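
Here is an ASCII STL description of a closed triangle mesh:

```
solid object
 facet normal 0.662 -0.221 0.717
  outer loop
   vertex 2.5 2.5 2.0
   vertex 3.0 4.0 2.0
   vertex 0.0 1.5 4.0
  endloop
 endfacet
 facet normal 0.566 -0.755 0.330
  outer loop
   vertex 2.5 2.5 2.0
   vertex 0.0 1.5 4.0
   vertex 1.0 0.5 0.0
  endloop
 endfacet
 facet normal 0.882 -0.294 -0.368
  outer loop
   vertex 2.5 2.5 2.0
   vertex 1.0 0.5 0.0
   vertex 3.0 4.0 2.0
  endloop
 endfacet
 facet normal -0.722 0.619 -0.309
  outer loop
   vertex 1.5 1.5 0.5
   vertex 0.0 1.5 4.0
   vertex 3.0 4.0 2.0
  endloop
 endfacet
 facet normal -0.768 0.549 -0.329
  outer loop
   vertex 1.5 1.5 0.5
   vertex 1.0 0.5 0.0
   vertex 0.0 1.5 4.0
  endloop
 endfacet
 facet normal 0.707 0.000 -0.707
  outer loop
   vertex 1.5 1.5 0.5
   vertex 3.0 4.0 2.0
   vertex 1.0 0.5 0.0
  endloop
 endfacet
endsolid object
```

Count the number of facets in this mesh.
6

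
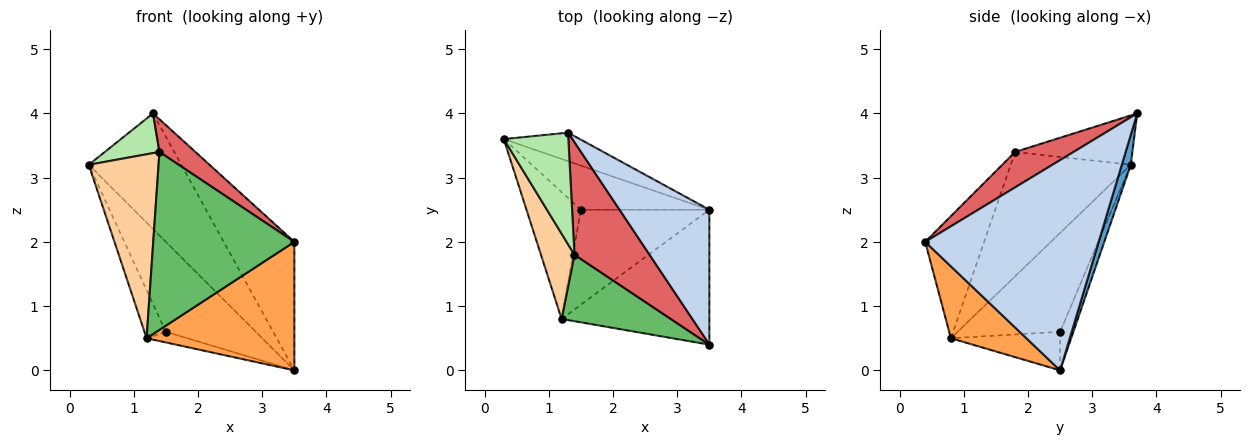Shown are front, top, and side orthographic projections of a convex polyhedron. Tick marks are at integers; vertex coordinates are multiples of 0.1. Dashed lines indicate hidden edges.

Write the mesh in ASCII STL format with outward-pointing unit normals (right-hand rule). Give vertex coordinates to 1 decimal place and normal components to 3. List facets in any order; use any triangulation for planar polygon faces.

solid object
 facet normal 0.094 0.967 -0.238
  outer loop
   vertex 1.3 3.7 4.0
   vertex 3.5 2.5 0.0
   vertex 0.3 3.6 3.2
  endloop
 endfacet
 facet normal 0.861 0.351 0.368
  outer loop
   vertex 1.3 3.7 4.0
   vertex 3.5 0.4 2.0
   vertex 3.5 2.5 0.0
  endloop
 endfacet
 facet normal 0.332 -0.650 -0.683
  outer loop
   vertex 1.2 0.8 0.5
   vertex 3.5 2.5 0.0
   vertex 3.5 0.4 2.0
  endloop
 endfacet
 facet normal -0.842 -0.489 0.227
  outer loop
   vertex 1.4 1.8 3.4
   vertex 0.3 3.6 3.2
   vertex 1.2 0.8 0.5
  endloop
 endfacet
 facet normal -0.364 -0.872 0.326
  outer loop
   vertex 1.4 1.8 3.4
   vertex 1.2 0.8 0.5
   vertex 3.5 0.4 2.0
  endloop
 endfacet
 facet normal -0.584 -0.272 0.764
  outer loop
   vertex 1.4 1.8 3.4
   vertex 1.3 3.7 4.0
   vertex 0.3 3.6 3.2
  endloop
 endfacet
 facet normal 0.413 -0.254 0.874
  outer loop
   vertex 1.4 1.8 3.4
   vertex 3.5 0.4 2.0
   vertex 1.3 3.7 4.0
  endloop
 endfacet
 facet normal -0.131 0.890 -0.437
  outer loop
   vertex 1.5 2.5 0.6
   vertex 0.3 3.6 3.2
   vertex 3.5 2.5 0.0
  endloop
 endfacet
 facet normal -0.862 0.180 -0.474
  outer loop
   vertex 1.5 2.5 0.6
   vertex 1.2 0.8 0.5
   vertex 0.3 3.6 3.2
  endloop
 endfacet
 facet normal -0.286 0.106 -0.952
  outer loop
   vertex 1.5 2.5 0.6
   vertex 3.5 2.5 0.0
   vertex 1.2 0.8 0.5
  endloop
 endfacet
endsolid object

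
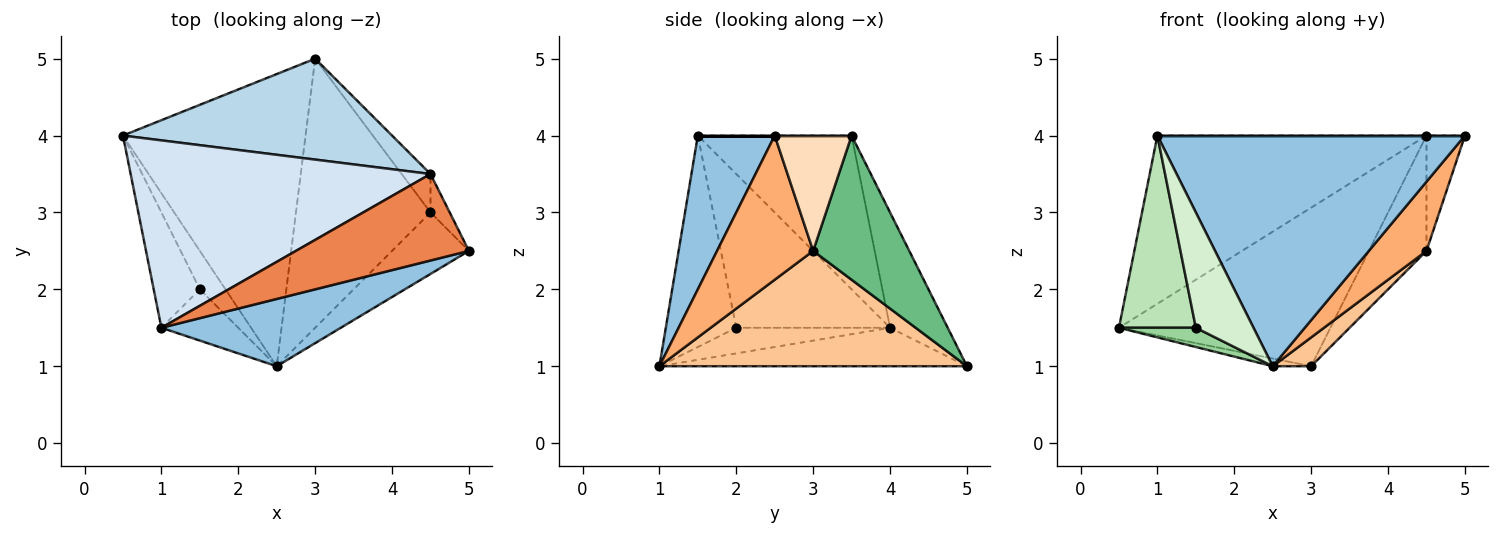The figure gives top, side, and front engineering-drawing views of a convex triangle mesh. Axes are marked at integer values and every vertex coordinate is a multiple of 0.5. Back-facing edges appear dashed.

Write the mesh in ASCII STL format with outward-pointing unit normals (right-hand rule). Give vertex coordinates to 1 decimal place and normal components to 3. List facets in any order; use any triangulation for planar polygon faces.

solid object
 facet normal -0.206 0.026 -0.978
  outer loop
   vertex 3.0 5.0 1.0
   vertex 2.5 1.0 1.0
   vertex 0.5 4.0 1.5
  endloop
 endfacet
 facet normal 0.233 -0.933 0.272
  outer loop
   vertex 1.0 1.5 4.0
   vertex 2.5 1.0 1.0
   vertex 5.0 2.5 4.0
  endloop
 endfacet
 facet normal -0.224 0.822 0.523
  outer loop
   vertex 4.5 3.5 4.0
   vertex 3.0 5.0 1.0
   vertex 0.5 4.0 1.5
  endloop
 endfacet
 facet normal -0.357 0.624 0.695
  outer loop
   vertex 4.5 3.5 4.0
   vertex 0.5 4.0 1.5
   vertex 1.0 1.5 4.0
  endloop
 endfacet
 facet normal 0.000 0.000 1.000
  outer loop
   vertex 4.5 3.5 4.0
   vertex 1.0 1.5 4.0
   vertex 5.0 2.5 4.0
  endloop
 endfacet
 facet normal 0.780 -0.468 -0.416
  outer loop
   vertex 4.5 3.0 2.5
   vertex 5.0 2.5 4.0
   vertex 2.5 1.0 1.0
  endloop
 endfacet
 facet normal 0.649 -0.081 -0.757
  outer loop
   vertex 4.5 3.0 2.5
   vertex 2.5 1.0 1.0
   vertex 3.0 5.0 1.0
  endloop
 endfacet
 facet normal 0.885 0.442 -0.147
  outer loop
   vertex 4.5 3.0 2.5
   vertex 4.5 3.5 4.0
   vertex 5.0 2.5 4.0
  endloop
 endfacet
 facet normal 0.845 0.507 -0.169
  outer loop
   vertex 4.5 3.0 2.5
   vertex 3.0 5.0 1.0
   vertex 4.5 3.5 4.0
  endloop
 endfacet
 facet normal -0.667 -0.333 -0.667
  outer loop
   vertex 1.5 2.0 1.5
   vertex 0.5 4.0 1.5
   vertex 2.5 1.0 1.0
  endloop
 endfacet
 facet normal -0.864 -0.432 -0.259
  outer loop
   vertex 1.5 2.0 1.5
   vertex 1.0 1.5 4.0
   vertex 0.5 4.0 1.5
  endloop
 endfacet
 facet normal -0.745 -0.610 -0.271
  outer loop
   vertex 1.5 2.0 1.5
   vertex 2.5 1.0 1.0
   vertex 1.0 1.5 4.0
  endloop
 endfacet
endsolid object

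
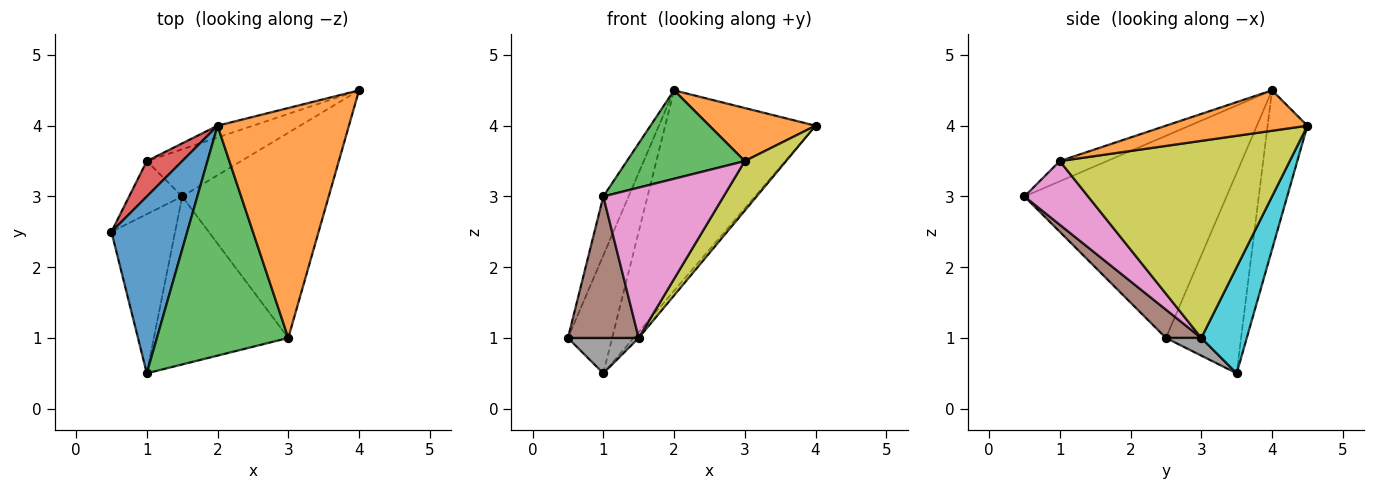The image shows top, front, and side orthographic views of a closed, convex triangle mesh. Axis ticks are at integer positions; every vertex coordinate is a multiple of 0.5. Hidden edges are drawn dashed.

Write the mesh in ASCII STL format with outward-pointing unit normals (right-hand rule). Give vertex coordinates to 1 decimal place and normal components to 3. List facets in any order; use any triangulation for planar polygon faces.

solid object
 facet normal -0.930 0.116 0.349
  outer loop
   vertex 2.0 4.0 4.5
   vertex 0.5 2.5 1.0
   vertex 1.0 0.5 3.0
  endloop
 endfacet
 facet normal 0.287 -0.215 0.933
  outer loop
   vertex 3.0 1.0 3.5
   vertex 4.0 4.5 4.0
   vertex 2.0 4.0 4.5
  endloop
 endfacet
 facet normal -0.142 -0.355 0.924
  outer loop
   vertex 3.0 1.0 3.5
   vertex 2.0 4.0 4.5
   vertex 1.0 0.5 3.0
  endloop
 endfacet
 facet normal -0.852 0.501 0.150
  outer loop
   vertex 1.0 3.5 0.5
   vertex 0.5 2.5 1.0
   vertex 2.0 4.0 4.5
  endloop
 endfacet
 facet normal -0.255 0.965 -0.057
  outer loop
   vertex 1.0 3.5 0.5
   vertex 2.0 4.0 4.5
   vertex 4.0 4.5 4.0
  endloop
 endfacet
 facet normal 0.315 -0.630 -0.709
  outer loop
   vertex 1.5 3.0 1.0
   vertex 1.0 0.5 3.0
   vertex 0.5 2.5 1.0
  endloop
 endfacet
 facet normal 0.333 -0.629 -0.703
  outer loop
   vertex 1.5 3.0 1.0
   vertex 3.0 1.0 3.5
   vertex 1.0 0.5 3.0
  endloop
 endfacet
 facet normal 0.267 -0.535 -0.802
  outer loop
   vertex 1.5 3.0 1.0
   vertex 0.5 2.5 1.0
   vertex 1.0 3.5 0.5
  endloop
 endfacet
 facet normal 0.794 -0.143 -0.591
  outer loop
   vertex 1.5 3.0 1.0
   vertex 4.0 4.5 4.0
   vertex 3.0 1.0 3.5
  endloop
 endfacet
 facet normal 0.745 0.083 -0.662
  outer loop
   vertex 1.5 3.0 1.0
   vertex 1.0 3.5 0.5
   vertex 4.0 4.5 4.0
  endloop
 endfacet
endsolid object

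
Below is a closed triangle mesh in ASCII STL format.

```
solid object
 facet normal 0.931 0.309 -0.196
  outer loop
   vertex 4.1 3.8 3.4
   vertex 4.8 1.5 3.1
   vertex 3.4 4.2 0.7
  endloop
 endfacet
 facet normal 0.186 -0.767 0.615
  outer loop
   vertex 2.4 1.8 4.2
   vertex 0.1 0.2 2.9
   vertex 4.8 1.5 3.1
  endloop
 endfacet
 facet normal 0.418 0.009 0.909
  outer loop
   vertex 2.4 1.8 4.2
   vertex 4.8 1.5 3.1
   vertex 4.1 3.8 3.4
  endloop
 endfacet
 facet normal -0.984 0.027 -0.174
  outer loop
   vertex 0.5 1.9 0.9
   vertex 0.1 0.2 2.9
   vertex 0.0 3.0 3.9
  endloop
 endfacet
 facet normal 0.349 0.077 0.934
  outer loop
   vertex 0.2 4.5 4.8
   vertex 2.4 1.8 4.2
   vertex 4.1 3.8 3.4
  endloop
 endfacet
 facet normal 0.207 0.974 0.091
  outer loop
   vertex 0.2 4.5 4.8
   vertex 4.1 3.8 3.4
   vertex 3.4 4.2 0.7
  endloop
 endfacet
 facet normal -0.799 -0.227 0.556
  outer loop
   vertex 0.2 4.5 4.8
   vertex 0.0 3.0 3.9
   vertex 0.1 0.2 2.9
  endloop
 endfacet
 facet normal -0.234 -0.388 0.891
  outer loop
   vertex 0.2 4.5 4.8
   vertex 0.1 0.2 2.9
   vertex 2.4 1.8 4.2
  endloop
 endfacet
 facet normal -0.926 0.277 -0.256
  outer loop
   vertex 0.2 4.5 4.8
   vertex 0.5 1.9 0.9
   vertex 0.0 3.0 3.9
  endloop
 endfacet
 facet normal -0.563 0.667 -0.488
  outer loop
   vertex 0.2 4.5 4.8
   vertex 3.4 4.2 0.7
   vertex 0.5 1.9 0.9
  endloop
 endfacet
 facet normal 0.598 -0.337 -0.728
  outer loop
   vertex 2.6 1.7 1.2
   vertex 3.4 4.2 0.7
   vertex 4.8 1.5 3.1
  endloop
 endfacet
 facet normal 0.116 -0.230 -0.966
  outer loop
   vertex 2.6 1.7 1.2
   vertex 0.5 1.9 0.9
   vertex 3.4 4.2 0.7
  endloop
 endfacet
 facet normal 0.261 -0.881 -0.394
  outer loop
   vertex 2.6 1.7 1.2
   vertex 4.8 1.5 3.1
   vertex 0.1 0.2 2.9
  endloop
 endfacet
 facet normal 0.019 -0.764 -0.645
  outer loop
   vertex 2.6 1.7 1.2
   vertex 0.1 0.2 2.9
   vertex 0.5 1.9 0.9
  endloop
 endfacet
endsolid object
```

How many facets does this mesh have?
14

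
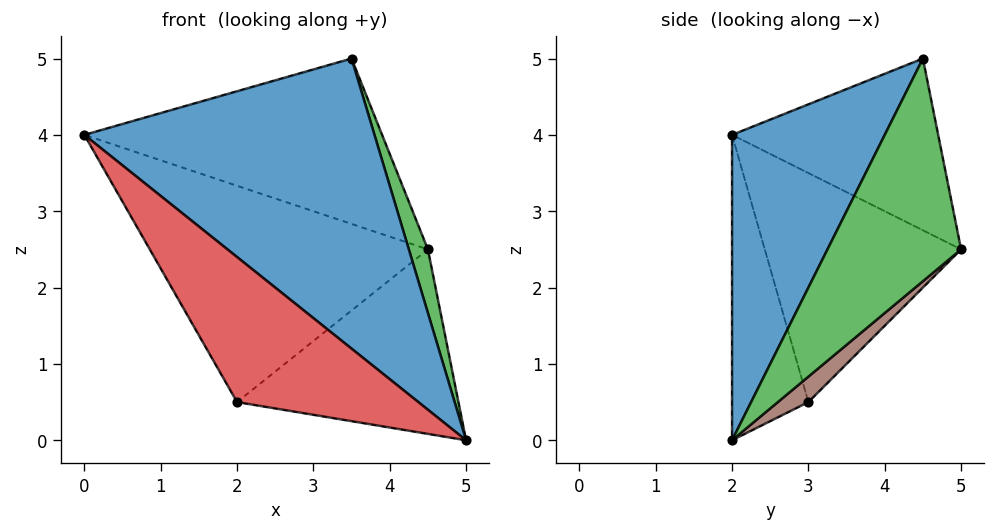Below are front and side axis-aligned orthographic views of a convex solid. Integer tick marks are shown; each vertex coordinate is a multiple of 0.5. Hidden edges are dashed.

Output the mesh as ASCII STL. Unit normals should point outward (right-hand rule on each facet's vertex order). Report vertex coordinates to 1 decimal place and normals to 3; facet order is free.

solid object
 facet normal 0.403 -0.765 0.503
  outer loop
   vertex 3.5 4.5 5.0
   vertex 0.0 2.0 4.0
   vertex 5.0 2.0 0.0
  endloop
 endfacet
 facet normal -0.568 0.821 -0.063
  outer loop
   vertex 3.5 4.5 5.0
   vertex 4.5 5.0 2.5
   vertex 0.0 2.0 4.0
  endloop
 endfacet
 facet normal 0.929 -0.133 0.345
  outer loop
   vertex 3.5 4.5 5.0
   vertex 5.0 2.0 0.0
   vertex 4.5 5.0 2.5
  endloop
 endfacet
 facet normal -0.349 -0.829 -0.436
  outer loop
   vertex 2.0 3.0 0.5
   vertex 5.0 2.0 0.0
   vertex 0.0 2.0 4.0
  endloop
 endfacet
 facet normal -0.574 0.813 -0.096
  outer loop
   vertex 2.0 3.0 0.5
   vertex 0.0 2.0 4.0
   vertex 4.5 5.0 2.5
  endloop
 endfacet
 facet normal 0.089 0.646 -0.758
  outer loop
   vertex 2.0 3.0 0.5
   vertex 4.5 5.0 2.5
   vertex 5.0 2.0 0.0
  endloop
 endfacet
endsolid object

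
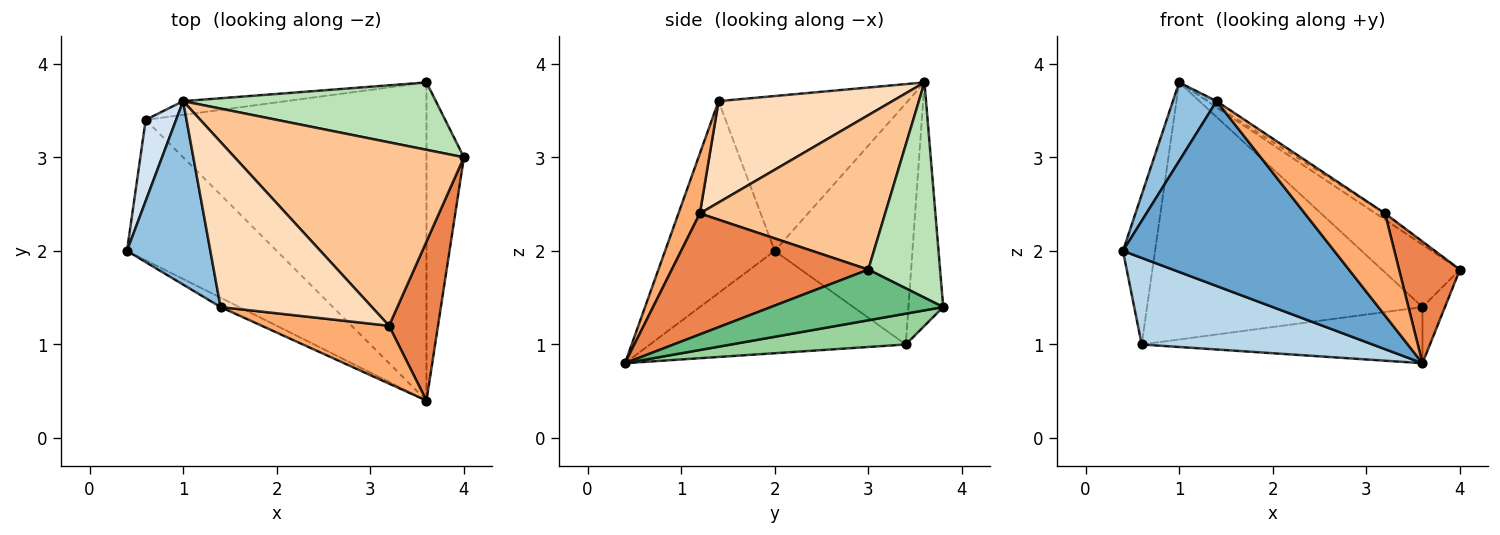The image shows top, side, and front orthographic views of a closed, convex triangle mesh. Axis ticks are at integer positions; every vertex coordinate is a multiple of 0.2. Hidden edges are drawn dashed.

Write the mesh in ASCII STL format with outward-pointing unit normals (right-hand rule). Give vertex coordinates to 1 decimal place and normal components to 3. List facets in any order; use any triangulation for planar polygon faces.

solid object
 facet normal -0.460 -0.887 -0.045
  outer loop
   vertex 1.4 1.4 3.6
   vertex 0.4 2.0 2.0
   vertex 3.6 0.4 0.8
  endloop
 endfacet
 facet normal -0.863 -0.199 0.465
  outer loop
   vertex 1.4 1.4 3.6
   vertex 1.0 3.6 3.8
   vertex 0.4 2.0 2.0
  endloop
 endfacet
 facet normal -0.503 -0.454 -0.736
  outer loop
   vertex 0.6 3.4 1.0
   vertex 3.6 0.4 0.8
   vertex 0.4 2.0 2.0
  endloop
 endfacet
 facet normal -0.967 0.225 0.122
  outer loop
   vertex 0.6 3.4 1.0
   vertex 0.4 2.0 2.0
   vertex 1.0 3.6 3.8
  endloop
 endfacet
 facet normal 0.891 -0.276 0.361
  outer loop
   vertex 3.2 1.2 2.4
   vertex 3.6 0.4 0.8
   vertex 4.0 3.0 1.8
  endloop
 endfacet
 facet normal 0.226 -0.848 0.480
  outer loop
   vertex 3.2 1.2 2.4
   vertex 1.4 1.4 3.6
   vertex 3.6 0.4 0.8
  endloop
 endfacet
 facet normal 0.558 0.028 0.829
  outer loop
   vertex 3.2 1.2 2.4
   vertex 4.0 3.0 1.8
   vertex 1.0 3.6 3.8
  endloop
 endfacet
 facet normal 0.556 0.026 0.830
  outer loop
   vertex 3.2 1.2 2.4
   vertex 1.0 3.6 3.8
   vertex 1.4 1.4 3.6
  endloop
 endfacet
 facet normal 0.800 0.104 -0.591
  outer loop
   vertex 3.6 3.8 1.4
   vertex 4.0 3.0 1.8
   vertex 3.6 0.4 0.8
  endloop
 endfacet
 facet normal 0.108 0.173 -0.979
  outer loop
   vertex 3.6 3.8 1.4
   vertex 3.6 0.4 0.8
   vertex 0.6 3.4 1.0
  endloop
 endfacet
 facet normal 0.530 0.576 0.622
  outer loop
   vertex 3.6 3.8 1.4
   vertex 1.0 3.6 3.8
   vertex 4.0 3.0 1.8
  endloop
 endfacet
 facet normal -0.125 0.991 -0.053
  outer loop
   vertex 3.6 3.8 1.4
   vertex 0.6 3.4 1.0
   vertex 1.0 3.6 3.8
  endloop
 endfacet
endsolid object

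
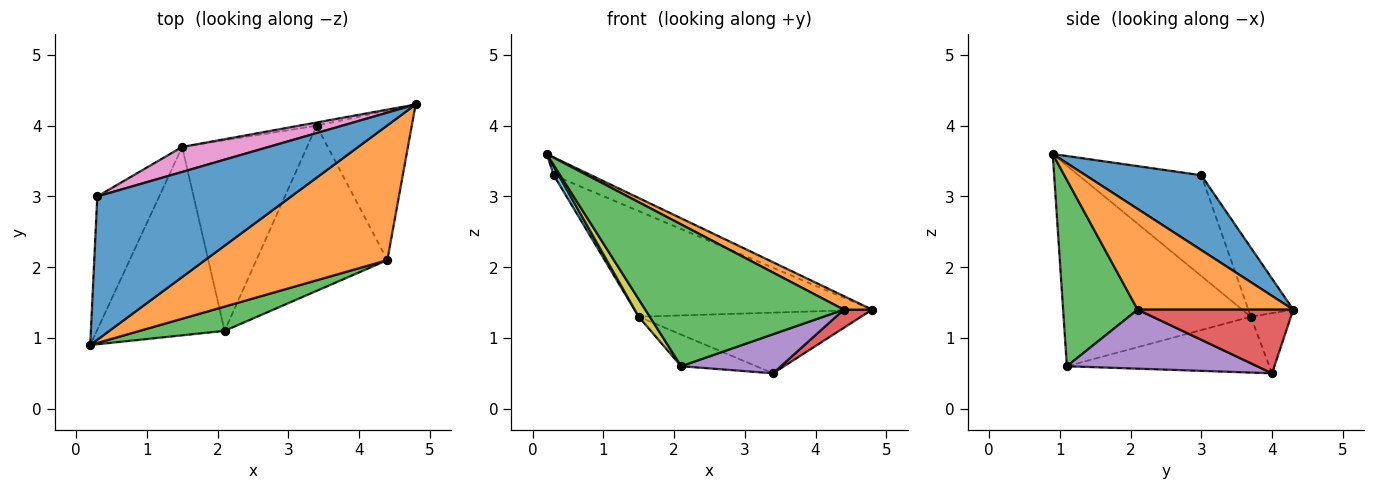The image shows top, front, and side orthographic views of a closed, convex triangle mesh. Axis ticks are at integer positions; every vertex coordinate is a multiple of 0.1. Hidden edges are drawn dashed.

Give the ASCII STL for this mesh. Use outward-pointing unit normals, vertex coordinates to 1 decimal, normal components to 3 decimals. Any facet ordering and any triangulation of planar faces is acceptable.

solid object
 facet normal 0.358 0.115 0.927
  outer loop
   vertex 0.3 3.0 3.3
   vertex 0.2 0.9 3.6
   vertex 4.8 4.3 1.4
  endloop
 endfacet
 facet normal 0.482 -0.088 0.872
  outer loop
   vertex 4.4 2.1 1.4
   vertex 4.8 4.3 1.4
   vertex 0.2 0.9 3.6
  endloop
 endfacet
 facet normal 0.347 -0.924 0.158
  outer loop
   vertex 4.4 2.1 1.4
   vertex 0.2 0.9 3.6
   vertex 2.1 1.1 0.6
  endloop
 endfacet
 facet normal 0.553 -0.101 -0.827
  outer loop
   vertex 4.4 2.1 1.4
   vertex 3.4 4.0 0.5
   vertex 4.8 4.3 1.4
  endloop
 endfacet
 facet normal 0.402 -0.211 -0.891
  outer loop
   vertex 4.4 2.1 1.4
   vertex 2.1 1.1 0.6
   vertex 3.4 4.0 0.5
  endloop
 endfacet
 facet normal -0.177 0.983 -0.052
  outer loop
   vertex 1.5 3.7 1.3
   vertex 4.8 4.3 1.4
   vertex 3.4 4.0 0.5
  endloop
 endfacet
 facet normal -0.181 0.957 0.226
  outer loop
   vertex 1.5 3.7 1.3
   vertex 0.3 3.0 3.3
   vertex 4.8 4.3 1.4
  endloop
 endfacet
 facet normal -0.404 0.150 -0.903
  outer loop
   vertex 1.5 3.7 1.3
   vertex 3.4 4.0 0.5
   vertex 2.1 1.1 0.6
  endloop
 endfacet
 facet normal -0.842 -0.050 -0.537
  outer loop
   vertex 1.5 3.7 1.3
   vertex 2.1 1.1 0.6
   vertex 0.2 0.9 3.6
  endloop
 endfacet
 facet normal -0.852 -0.034 -0.523
  outer loop
   vertex 1.5 3.7 1.3
   vertex 0.2 0.9 3.6
   vertex 0.3 3.0 3.3
  endloop
 endfacet
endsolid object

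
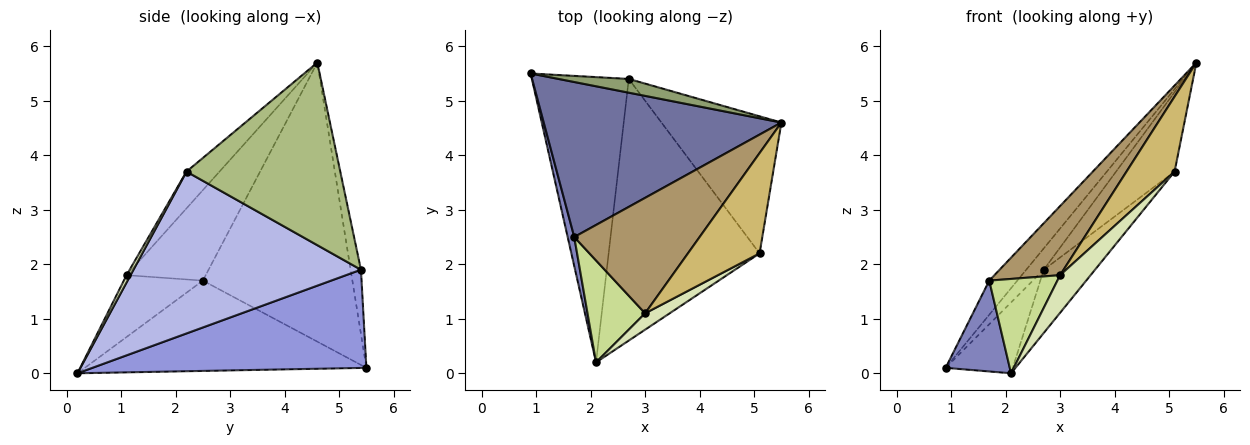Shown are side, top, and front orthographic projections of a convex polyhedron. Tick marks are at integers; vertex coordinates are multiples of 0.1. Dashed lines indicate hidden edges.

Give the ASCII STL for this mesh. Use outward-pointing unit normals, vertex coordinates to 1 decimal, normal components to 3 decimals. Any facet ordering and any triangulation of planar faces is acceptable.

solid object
 facet normal -0.754 0.141 0.642
  outer loop
   vertex 1.7 2.5 1.7
   vertex 5.5 4.6 5.7
   vertex 0.9 5.5 0.1
  endloop
 endfacet
 facet normal -0.973 -0.222 0.071
  outer loop
   vertex 1.7 2.5 1.7
   vertex 0.9 5.5 0.1
   vertex 2.1 0.2 0.0
  endloop
 endfacet
 facet normal 0.701 0.172 -0.692
  outer loop
   vertex 2.7 5.4 1.9
   vertex 2.1 0.2 0.0
   vertex 0.9 5.5 0.1
  endloop
 endfacet
 facet normal 0.722 0.163 -0.673
  outer loop
   vertex 2.7 5.4 1.9
   vertex 5.1 2.2 3.7
   vertex 2.1 0.2 0.0
  endloop
 endfacet
 facet normal -0.444 0.753 0.485
  outer loop
   vertex 2.7 5.4 1.9
   vertex 0.9 5.5 0.1
   vertex 5.5 4.6 5.7
  endloop
 endfacet
 facet normal 0.797 0.303 -0.523
  outer loop
   vertex 2.7 5.4 1.9
   vertex 5.5 4.6 5.7
   vertex 5.1 2.2 3.7
  endloop
 endfacet
 facet normal -0.619 -0.534 0.576
  outer loop
   vertex 3.0 1.1 1.8
   vertex 1.7 2.5 1.7
   vertex 2.1 0.2 0.0
  endloop
 endfacet
 facet normal 0.119 -0.911 0.396
  outer loop
   vertex 3.0 1.1 1.8
   vertex 2.1 0.2 0.0
   vertex 5.1 2.2 3.7
  endloop
 endfacet
 facet normal -0.526 -0.437 0.729
  outer loop
   vertex 3.0 1.1 1.8
   vertex 5.5 4.6 5.7
   vertex 1.7 2.5 1.7
  endloop
 endfacet
 facet normal -0.380 -0.554 0.741
  outer loop
   vertex 3.0 1.1 1.8
   vertex 5.1 2.2 3.7
   vertex 5.5 4.6 5.7
  endloop
 endfacet
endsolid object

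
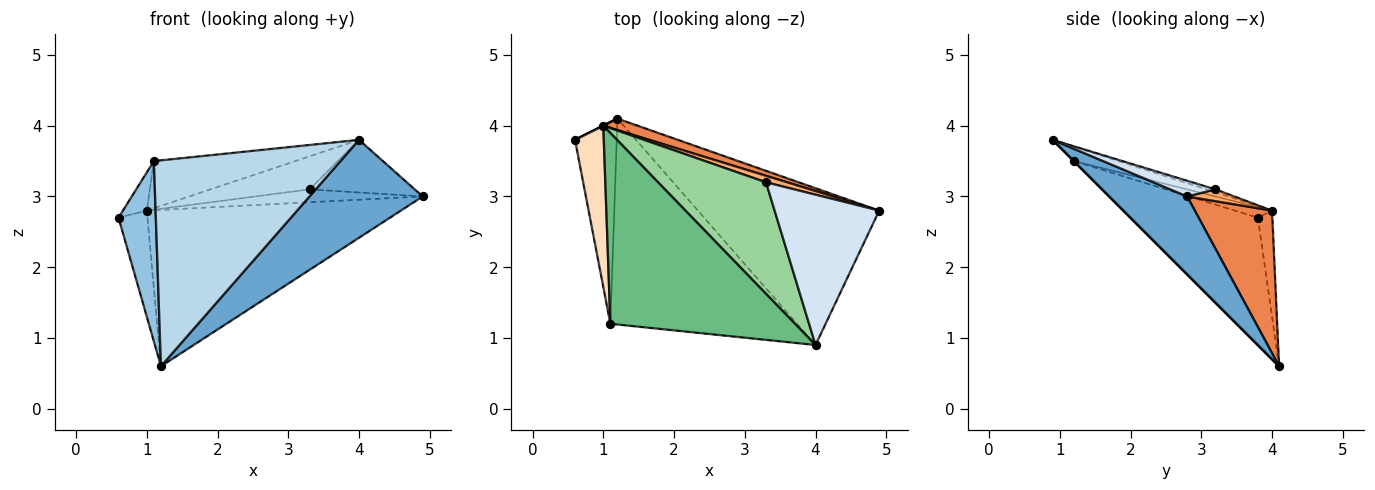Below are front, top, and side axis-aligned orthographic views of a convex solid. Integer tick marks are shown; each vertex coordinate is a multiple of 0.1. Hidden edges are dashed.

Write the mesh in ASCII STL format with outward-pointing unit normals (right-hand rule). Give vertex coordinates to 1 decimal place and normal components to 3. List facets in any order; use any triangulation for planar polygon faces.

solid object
 facet normal 0.342 -0.498 -0.797
  outer loop
   vertex 1.2 4.1 0.6
   vertex 4.9 2.8 3.0
   vertex 4.0 0.9 3.8
  endloop
 endfacet
 facet normal -0.915 -0.268 -0.300
  outer loop
   vertex 1.1 1.2 3.5
   vertex 0.6 3.8 2.7
   vertex 1.2 4.1 0.6
  endloop
 endfacet
 facet normal 0.000 -0.707 -0.707
  outer loop
   vertex 1.1 1.2 3.5
   vertex 1.2 4.1 0.6
   vertex 4.0 0.9 3.8
  endloop
 endfacet
 facet normal 0.140 0.327 0.935
  outer loop
   vertex 3.3 3.2 3.1
   vertex 4.0 0.9 3.8
   vertex 4.9 2.8 3.0
  endloop
 endfacet
 facet normal 0.290 0.954 0.070
  outer loop
   vertex 1.0 4.0 2.8
   vertex 4.9 2.8 3.0
   vertex 1.2 4.1 0.6
  endloop
 endfacet
 facet normal 0.244 0.865 0.439
  outer loop
   vertex 1.0 4.0 2.8
   vertex 3.3 3.2 3.1
   vertex 4.9 2.8 3.0
  endloop
 endfacet
 facet normal -0.447 0.894 0.000
  outer loop
   vertex 1.0 4.0 2.8
   vertex 1.2 4.1 0.6
   vertex 0.6 3.8 2.7
  endloop
 endfacet
 facet normal -0.337 0.217 0.916
  outer loop
   vertex 1.0 4.0 2.8
   vertex 0.6 3.8 2.7
   vertex 1.1 1.2 3.5
  endloop
 endfacet
 facet normal -0.075 0.239 0.968
  outer loop
   vertex 1.0 4.0 2.8
   vertex 1.1 1.2 3.5
   vertex 4.0 0.9 3.8
  endloop
 endfacet
 facet normal -0.026 0.284 0.959
  outer loop
   vertex 1.0 4.0 2.8
   vertex 4.0 0.9 3.8
   vertex 3.3 3.2 3.1
  endloop
 endfacet
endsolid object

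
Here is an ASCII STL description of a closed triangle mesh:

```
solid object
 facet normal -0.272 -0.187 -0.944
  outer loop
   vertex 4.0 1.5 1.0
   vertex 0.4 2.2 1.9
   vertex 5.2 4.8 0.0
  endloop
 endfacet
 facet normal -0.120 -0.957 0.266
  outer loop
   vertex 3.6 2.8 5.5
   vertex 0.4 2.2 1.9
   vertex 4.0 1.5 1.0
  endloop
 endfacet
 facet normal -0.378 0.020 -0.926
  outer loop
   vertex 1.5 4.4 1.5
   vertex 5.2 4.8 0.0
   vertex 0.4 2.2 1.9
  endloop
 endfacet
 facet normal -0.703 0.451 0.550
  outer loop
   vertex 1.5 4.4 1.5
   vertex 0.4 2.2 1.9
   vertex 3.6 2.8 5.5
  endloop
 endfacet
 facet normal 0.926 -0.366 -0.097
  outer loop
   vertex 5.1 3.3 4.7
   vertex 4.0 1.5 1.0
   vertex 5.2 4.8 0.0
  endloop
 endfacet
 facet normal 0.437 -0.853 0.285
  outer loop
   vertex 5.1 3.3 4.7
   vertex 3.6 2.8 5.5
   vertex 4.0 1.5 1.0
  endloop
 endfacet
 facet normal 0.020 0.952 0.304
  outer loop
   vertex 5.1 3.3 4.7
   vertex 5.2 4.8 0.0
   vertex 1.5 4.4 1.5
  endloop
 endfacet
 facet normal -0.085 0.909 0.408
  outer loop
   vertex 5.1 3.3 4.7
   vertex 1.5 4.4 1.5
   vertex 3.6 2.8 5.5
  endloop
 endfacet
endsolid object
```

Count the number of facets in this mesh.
8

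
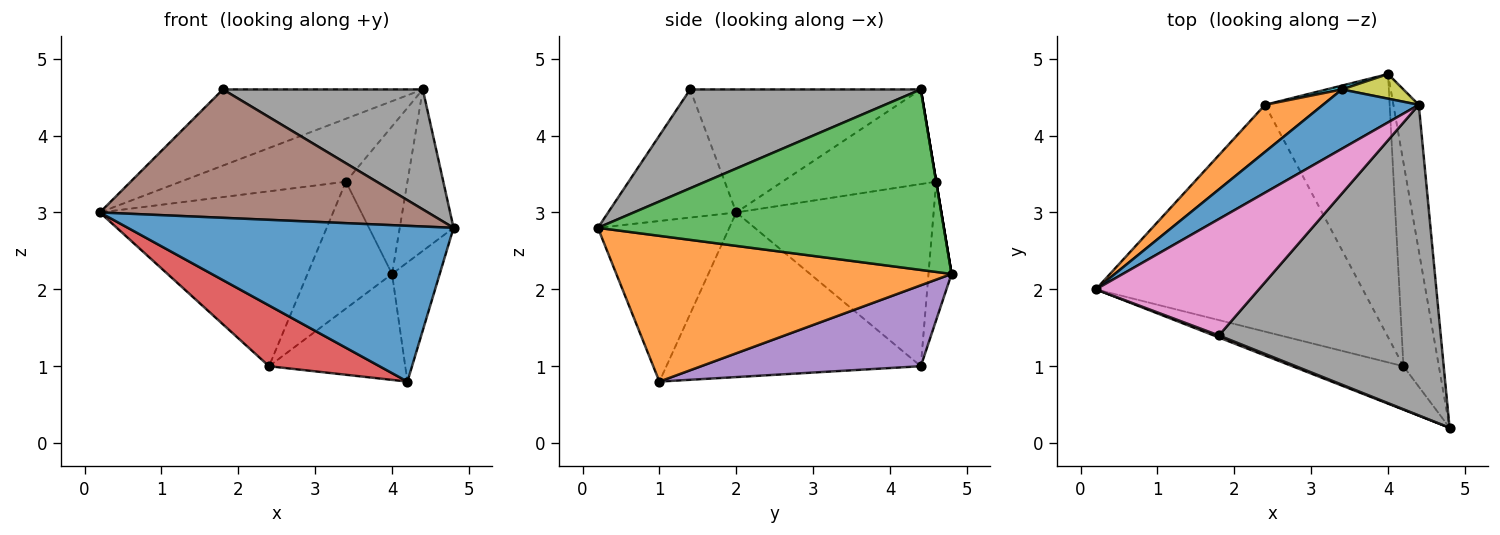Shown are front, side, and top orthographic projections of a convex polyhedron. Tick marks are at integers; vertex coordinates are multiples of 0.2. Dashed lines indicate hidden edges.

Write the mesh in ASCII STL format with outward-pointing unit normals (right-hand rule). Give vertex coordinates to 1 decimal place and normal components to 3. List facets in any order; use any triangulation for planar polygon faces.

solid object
 facet normal -0.362 -0.898 -0.250
  outer loop
   vertex 4.2 1.0 0.8
   vertex 4.8 0.2 2.8
   vertex 0.2 2.0 3.0
  endloop
 endfacet
 facet normal 0.963 0.137 -0.234
  outer loop
   vertex 4.2 1.0 0.8
   vertex 4.0 4.8 2.2
   vertex 4.8 0.2 2.8
  endloop
 endfacet
 facet normal 0.979 0.152 -0.138
  outer loop
   vertex 4.4 4.4 4.6
   vertex 4.8 0.2 2.8
   vertex 4.0 4.8 2.2
  endloop
 endfacet
 facet normal -0.512 -0.222 -0.830
  outer loop
   vertex 2.4 4.4 1.0
   vertex 4.2 1.0 0.8
   vertex 0.2 2.0 3.0
  endloop
 endfacet
 facet normal 0.516 0.320 -0.795
  outer loop
   vertex 2.4 4.4 1.0
   vertex 4.0 4.8 2.2
   vertex 4.2 1.0 0.8
  endloop
 endfacet
 facet normal -0.364 -0.931 0.015
  outer loop
   vertex 1.8 1.4 4.6
   vertex 0.2 2.0 3.0
   vertex 4.8 0.2 2.8
  endloop
 endfacet
 facet normal -0.534 0.463 0.708
  outer loop
   vertex 1.8 1.4 4.6
   vertex 4.4 4.4 4.6
   vertex 0.2 2.0 3.0
  endloop
 endfacet
 facet normal 0.384 -0.333 0.861
  outer loop
   vertex 1.8 1.4 4.6
   vertex 4.8 0.2 2.8
   vertex 4.4 4.4 4.6
  endloop
 endfacet
 facet normal 0.000 0.986 0.164
  outer loop
   vertex 3.4 4.6 3.4
   vertex 4.4 4.4 4.6
   vertex 4.0 4.8 2.2
  endloop
 endfacet
 facet normal -0.263 0.964 0.029
  outer loop
   vertex 3.4 4.6 3.4
   vertex 4.0 4.8 2.2
   vertex 2.4 4.4 1.0
  endloop
 endfacet
 facet normal -0.561 0.603 0.568
  outer loop
   vertex 3.4 4.6 3.4
   vertex 0.2 2.0 3.0
   vertex 4.4 4.4 4.6
  endloop
 endfacet
 facet normal -0.633 0.748 0.201
  outer loop
   vertex 3.4 4.6 3.4
   vertex 2.4 4.4 1.0
   vertex 0.2 2.0 3.0
  endloop
 endfacet
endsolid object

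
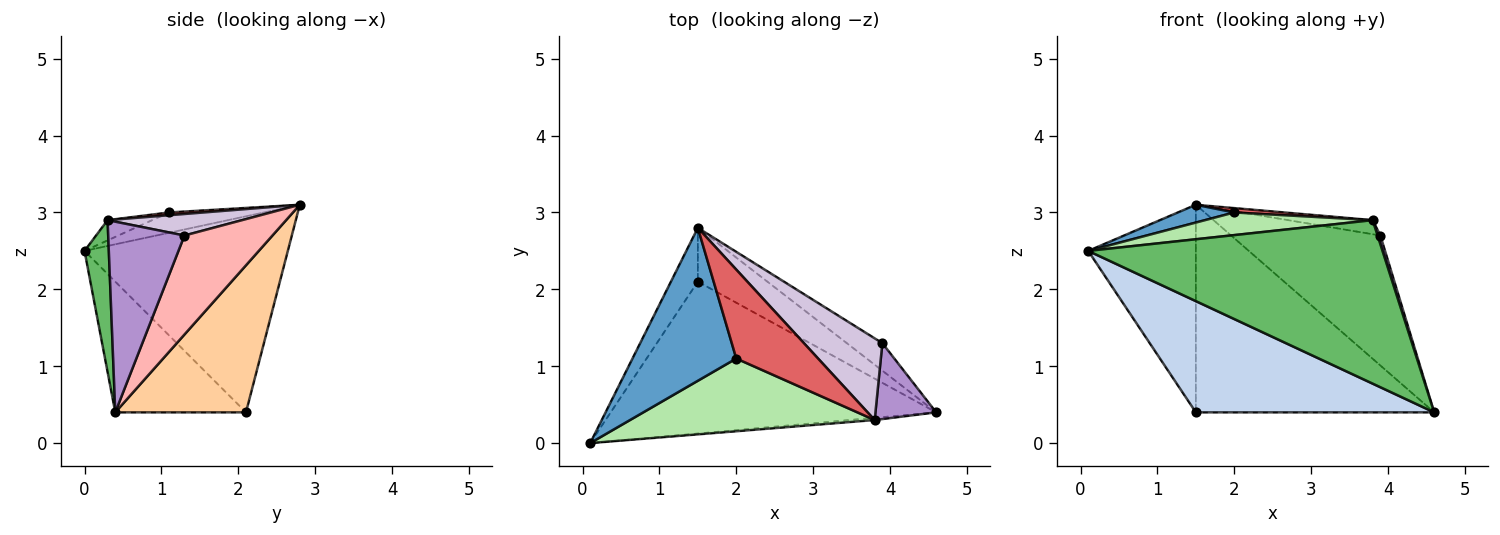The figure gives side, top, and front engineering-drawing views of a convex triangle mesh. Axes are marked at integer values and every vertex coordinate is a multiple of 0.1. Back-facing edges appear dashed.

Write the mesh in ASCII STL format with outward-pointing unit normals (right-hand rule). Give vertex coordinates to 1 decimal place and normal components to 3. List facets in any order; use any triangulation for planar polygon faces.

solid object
 facet normal -0.191 -0.113 0.975
  outer loop
   vertex 2.0 1.1 3.0
   vertex 1.5 2.8 3.1
   vertex 0.1 0.0 2.5
  endloop
 endfacet
 facet normal -0.308 -0.562 -0.768
  outer loop
   vertex 1.5 2.1 0.4
   vertex 4.6 0.4 0.4
   vertex 0.1 0.0 2.5
  endloop
 endfacet
 facet normal -0.877 0.464 -0.120
  outer loop
   vertex 1.5 2.1 0.4
   vertex 0.1 0.0 2.5
   vertex 1.5 2.8 3.1
  endloop
 endfacet
 facet normal 0.469 0.855 -0.222
  outer loop
   vertex 1.5 2.1 0.4
   vertex 1.5 2.8 3.1
   vertex 4.6 0.4 0.4
  endloop
 endfacet
 facet normal 0.082 -0.997 -0.014
  outer loop
   vertex 3.8 0.3 2.9
   vertex 0.1 0.0 2.5
   vertex 4.6 0.4 0.4
  endloop
 endfacet
 facet normal -0.079 -0.296 0.952
  outer loop
   vertex 3.8 0.3 2.9
   vertex 2.0 1.1 3.0
   vertex 0.1 0.0 2.5
  endloop
 endfacet
 facet normal 0.034 -0.049 0.998
  outer loop
   vertex 3.8 0.3 2.9
   vertex 1.5 2.8 3.1
   vertex 2.0 1.1 3.0
  endloop
 endfacet
 facet normal 0.500 0.847 -0.180
  outer loop
   vertex 3.9 1.3 2.7
   vertex 4.6 0.4 0.4
   vertex 1.5 2.8 3.1
  endloop
 endfacet
 facet normal 0.952 -0.035 0.303
  outer loop
   vertex 3.9 1.3 2.7
   vertex 3.8 0.3 2.9
   vertex 4.6 0.4 0.4
  endloop
 endfacet
 facet normal 0.261 0.164 0.951
  outer loop
   vertex 3.9 1.3 2.7
   vertex 1.5 2.8 3.1
   vertex 3.8 0.3 2.9
  endloop
 endfacet
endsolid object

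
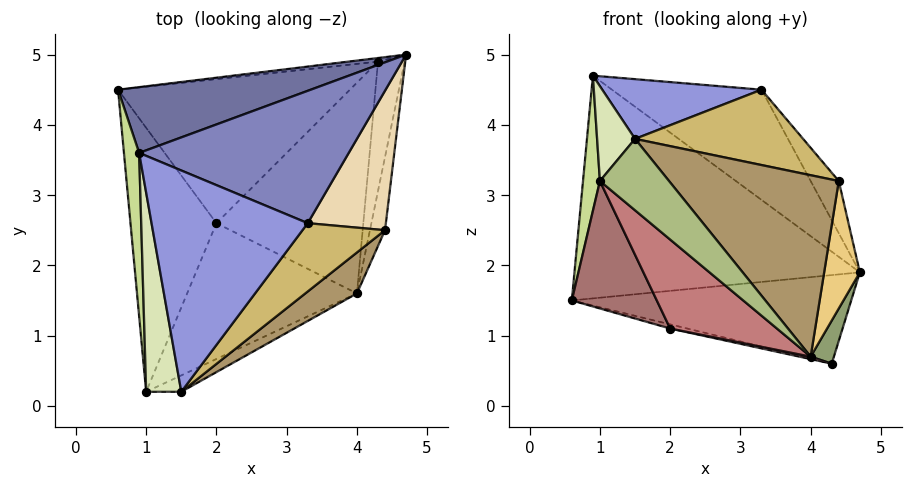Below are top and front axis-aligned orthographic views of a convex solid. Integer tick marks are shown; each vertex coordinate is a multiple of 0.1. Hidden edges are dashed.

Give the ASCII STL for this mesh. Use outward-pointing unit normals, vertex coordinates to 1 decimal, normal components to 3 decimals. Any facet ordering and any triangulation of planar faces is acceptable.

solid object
 facet normal -0.143 0.949 0.280
  outer loop
   vertex 0.9 3.6 4.7
   vertex 4.7 5.0 1.9
   vertex 0.6 4.5 1.5
  endloop
 endfacet
 facet normal 0.314 0.607 0.730
  outer loop
   vertex 3.3 2.6 4.5
   vertex 4.7 5.0 1.9
   vertex 0.9 3.6 4.7
  endloop
 endfacet
 facet normal -0.028 -0.260 0.965
  outer loop
   vertex 3.3 2.6 4.5
   vertex 0.9 3.6 4.7
   vertex 1.5 0.2 3.8
  endloop
 endfacet
 facet normal -0.117 0.992 -0.040
  outer loop
   vertex 4.3 4.9 0.6
   vertex 0.6 4.5 1.5
   vertex 4.7 5.0 1.9
  endloop
 endfacet
 facet normal 0.953 -0.095 -0.286
  outer loop
   vertex 4.3 4.9 0.6
   vertex 4.7 5.0 1.9
   vertex 4.0 1.6 0.7
  endloop
 endfacet
 facet normal 0.259 -0.941 -0.216
  outer loop
   vertex 1.0 0.2 3.2
   vertex 4.0 1.6 0.7
   vertex 1.5 0.2 3.8
  endloop
 endfacet
 facet normal -0.995 -0.063 0.076
  outer loop
   vertex 1.0 0.2 3.2
   vertex 0.9 3.6 4.7
   vertex 0.6 4.5 1.5
  endloop
 endfacet
 facet normal -0.735 -0.292 0.612
  outer loop
   vertex 1.0 0.2 3.2
   vertex 1.5 0.2 3.8
   vertex 0.9 3.6 4.7
  endloop
 endfacet
 facet normal 0.634 -0.755 0.170
  outer loop
   vertex 4.4 2.5 3.2
   vertex 1.5 0.2 3.8
   vertex 4.0 1.6 0.7
  endloop
 endfacet
 facet normal 0.588 -0.599 0.543
  outer loop
   vertex 4.4 2.5 3.2
   vertex 3.3 2.6 4.5
   vertex 1.5 0.2 3.8
  endloop
 endfacet
 facet normal 0.981 -0.168 -0.097
  outer loop
   vertex 4.4 2.5 3.2
   vertex 4.0 1.6 0.7
   vertex 4.7 5.0 1.9
  endloop
 endfacet
 facet normal 0.751 0.231 0.618
  outer loop
   vertex 4.4 2.5 3.2
   vertex 4.7 5.0 1.9
   vertex 3.3 2.6 4.5
  endloop
 endfacet
 facet normal -0.647 -0.332 -0.687
  outer loop
   vertex 2.0 2.6 1.1
   vertex 1.0 0.2 3.2
   vertex 0.6 4.5 1.5
  endloop
 endfacet
 facet normal -0.404 -0.501 -0.765
  outer loop
   vertex 2.0 2.6 1.1
   vertex 4.0 1.6 0.7
   vertex 1.0 0.2 3.2
  endloop
 endfacet
 facet normal -0.239 0.028 -0.971
  outer loop
   vertex 2.0 2.6 1.1
   vertex 0.6 4.5 1.5
   vertex 4.3 4.9 0.6
  endloop
 endfacet
 facet normal -0.202 -0.011 -0.979
  outer loop
   vertex 2.0 2.6 1.1
   vertex 4.3 4.9 0.6
   vertex 4.0 1.6 0.7
  endloop
 endfacet
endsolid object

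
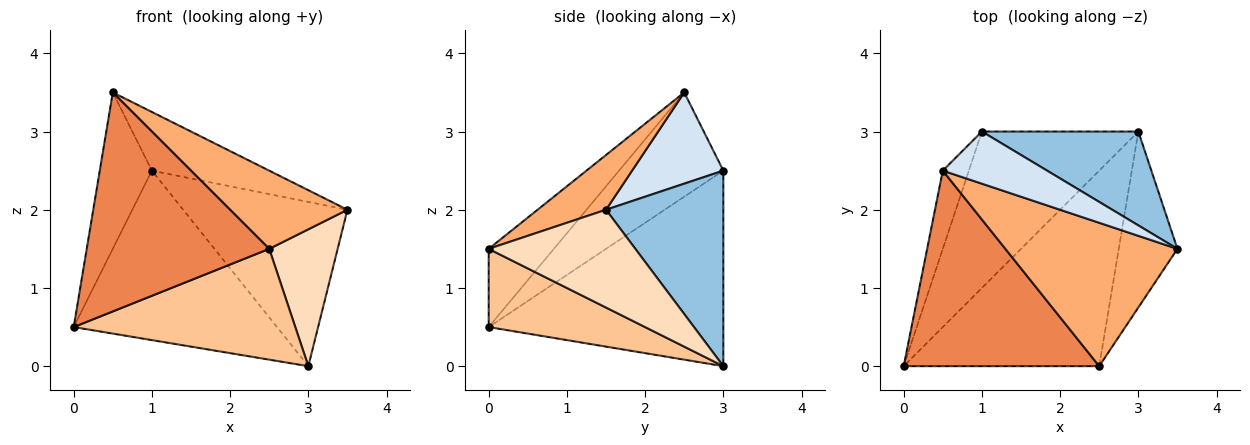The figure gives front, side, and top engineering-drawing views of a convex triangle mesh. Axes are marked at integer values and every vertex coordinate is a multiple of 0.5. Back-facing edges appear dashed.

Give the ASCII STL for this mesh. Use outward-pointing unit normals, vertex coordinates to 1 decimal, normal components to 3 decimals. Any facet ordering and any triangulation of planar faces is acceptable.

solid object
 facet normal -0.647 0.560 -0.517
  outer loop
   vertex 3.0 3.0 0.0
   vertex 0.0 0.0 0.5
   vertex 1.0 3.0 2.5
  endloop
 endfacet
 facet normal 0.527 0.738 0.422
  outer loop
   vertex 3.0 3.0 0.0
   vertex 1.0 3.0 2.5
   vertex 3.5 1.5 2.0
  endloop
 endfacet
 facet normal -0.873 0.436 -0.218
  outer loop
   vertex 0.5 2.5 3.5
   vertex 1.0 3.0 2.5
   vertex 0.0 0.0 0.5
  endloop
 endfacet
 facet normal 0.503 0.646 0.574
  outer loop
   vertex 0.5 2.5 3.5
   vertex 3.5 1.5 2.0
   vertex 1.0 3.0 2.5
  endloop
 endfacet
 facet normal -0.257 -0.721 0.644
  outer loop
   vertex 2.5 0.0 1.5
   vertex 0.5 2.5 3.5
   vertex 0.0 0.0 0.5
  endloop
 endfacet
 facet normal 0.269 -0.461 0.846
  outer loop
   vertex 2.5 0.0 1.5
   vertex 3.5 1.5 2.0
   vertex 0.5 2.5 3.5
  endloop
 endfacet
 facet normal 0.329 -0.466 -0.822
  outer loop
   vertex 2.5 0.0 1.5
   vertex 0.0 0.0 0.5
   vertex 3.0 3.0 0.0
  endloop
 endfacet
 facet normal 0.796 -0.372 -0.478
  outer loop
   vertex 2.5 0.0 1.5
   vertex 3.0 3.0 0.0
   vertex 3.5 1.5 2.0
  endloop
 endfacet
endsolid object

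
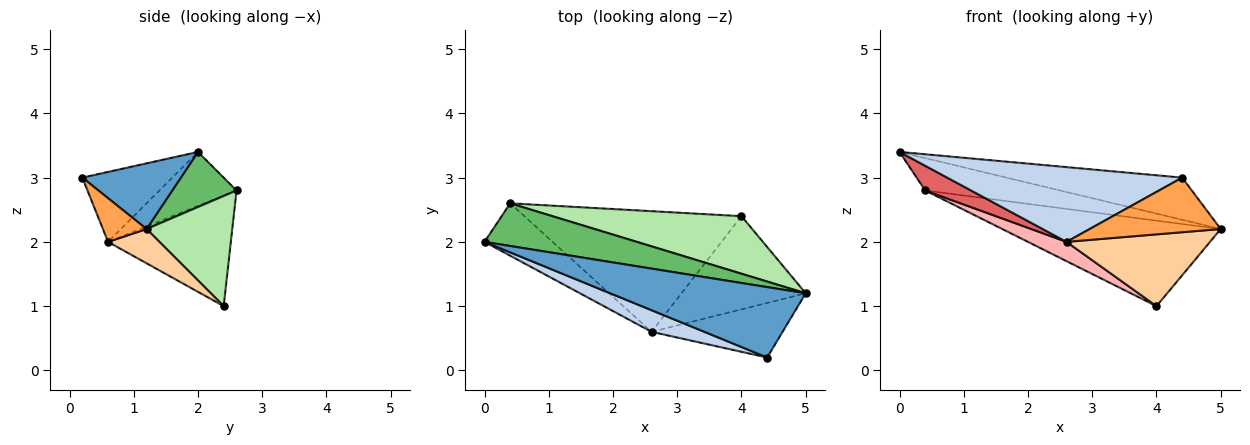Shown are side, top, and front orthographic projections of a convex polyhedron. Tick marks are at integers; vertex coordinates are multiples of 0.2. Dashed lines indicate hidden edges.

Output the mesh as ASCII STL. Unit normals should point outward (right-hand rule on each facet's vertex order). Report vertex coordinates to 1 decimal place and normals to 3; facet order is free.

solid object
 facet normal 0.277 0.494 0.825
  outer loop
   vertex 4.4 0.2 3.0
   vertex 5.0 1.2 2.2
   vertex 0.0 2.0 3.4
  endloop
 endfacet
 facet normal -0.345 -0.902 0.261
  outer loop
   vertex 2.6 0.6 2.0
   vertex 4.4 0.2 3.0
   vertex 0.0 2.0 3.4
  endloop
 endfacet
 facet normal 0.229 -0.688 -0.688
  outer loop
   vertex 2.6 0.6 2.0
   vertex 5.0 1.2 2.2
   vertex 4.4 0.2 3.0
  endloop
 endfacet
 facet normal 0.214 -0.596 -0.774
  outer loop
   vertex 2.6 0.6 2.0
   vertex 4.0 2.4 1.0
   vertex 5.0 1.2 2.2
  endloop
 endfacet
 facet normal 0.277 0.581 0.765
  outer loop
   vertex 0.4 2.6 2.8
   vertex 0.0 2.0 3.4
   vertex 5.0 1.2 2.2
  endloop
 endfacet
 facet normal 0.309 0.789 0.531
  outer loop
   vertex 0.4 2.6 2.8
   vertex 5.0 1.2 2.2
   vertex 4.0 2.4 1.0
  endloop
 endfacet
 facet normal -0.583 -0.347 -0.735
  outer loop
   vertex 0.4 2.6 2.8
   vertex 2.6 0.6 2.0
   vertex 0.0 2.0 3.4
  endloop
 endfacet
 facet normal -0.449 -0.141 -0.882
  outer loop
   vertex 0.4 2.6 2.8
   vertex 4.0 2.4 1.0
   vertex 2.6 0.6 2.0
  endloop
 endfacet
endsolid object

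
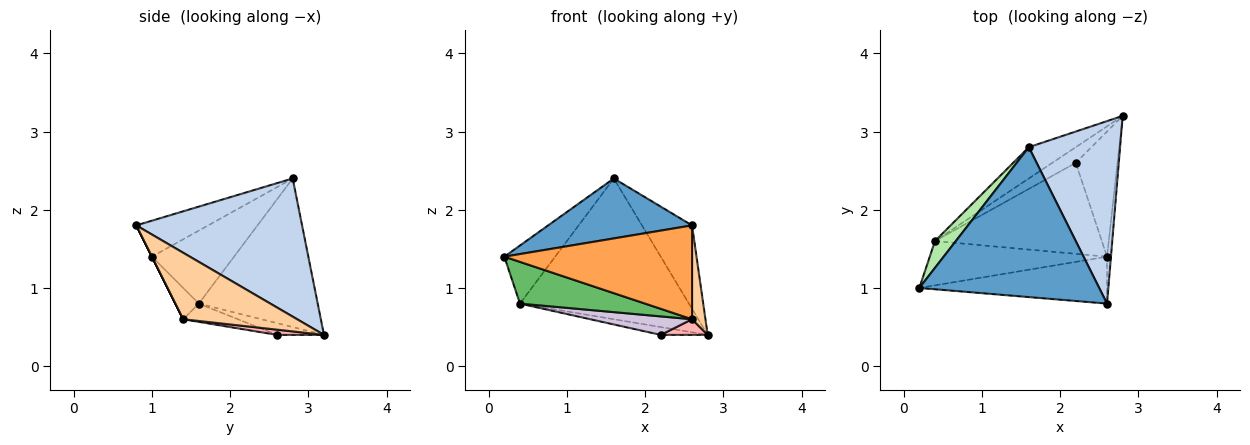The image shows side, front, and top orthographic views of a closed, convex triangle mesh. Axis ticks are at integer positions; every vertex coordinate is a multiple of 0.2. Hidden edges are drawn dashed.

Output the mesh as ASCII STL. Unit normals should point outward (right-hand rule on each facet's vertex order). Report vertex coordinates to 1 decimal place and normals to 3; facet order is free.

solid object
 facet normal -0.183 -0.365 0.913
  outer loop
   vertex 1.6 2.8 2.4
   vertex 0.2 1.0 1.4
   vertex 2.6 0.8 1.8
  endloop
 endfacet
 facet normal 0.809 0.244 0.534
  outer loop
   vertex 1.6 2.8 2.4
   vertex 2.6 0.8 1.8
   vertex 2.8 3.2 0.4
  endloop
 endfacet
 facet normal 0.000 -0.894 -0.447
  outer loop
   vertex 2.6 1.4 0.6
   vertex 2.6 0.8 1.8
   vertex 0.2 1.0 1.4
  endloop
 endfacet
 facet normal 0.991 -0.117 -0.058
  outer loop
   vertex 2.6 1.4 0.6
   vertex 2.8 3.2 0.4
   vertex 2.6 0.8 1.8
  endloop
 endfacet
 facet normal -0.127 -0.680 -0.722
  outer loop
   vertex 0.4 1.6 0.8
   vertex 2.6 1.4 0.6
   vertex 0.2 1.0 1.4
  endloop
 endfacet
 facet normal -0.826 0.511 0.236
  outer loop
   vertex 0.4 1.6 0.8
   vertex 0.2 1.0 1.4
   vertex 1.6 2.8 2.4
  endloop
 endfacet
 facet normal -0.566 0.805 -0.179
  outer loop
   vertex 0.4 1.6 0.8
   vertex 1.6 2.8 2.4
   vertex 2.8 3.2 0.4
  endloop
 endfacet
 facet normal 0.123 -0.123 -0.985
  outer loop
   vertex 2.2 2.6 0.4
   vertex 2.8 3.2 0.4
   vertex 2.6 1.4 0.6
  endloop
 endfacet
 facet normal -0.408 0.408 -0.816
  outer loop
   vertex 2.2 2.6 0.4
   vertex 0.4 1.6 0.8
   vertex 2.8 3.2 0.4
  endloop
 endfacet
 facet normal -0.107 -0.198 -0.974
  outer loop
   vertex 2.2 2.6 0.4
   vertex 2.6 1.4 0.6
   vertex 0.4 1.6 0.8
  endloop
 endfacet
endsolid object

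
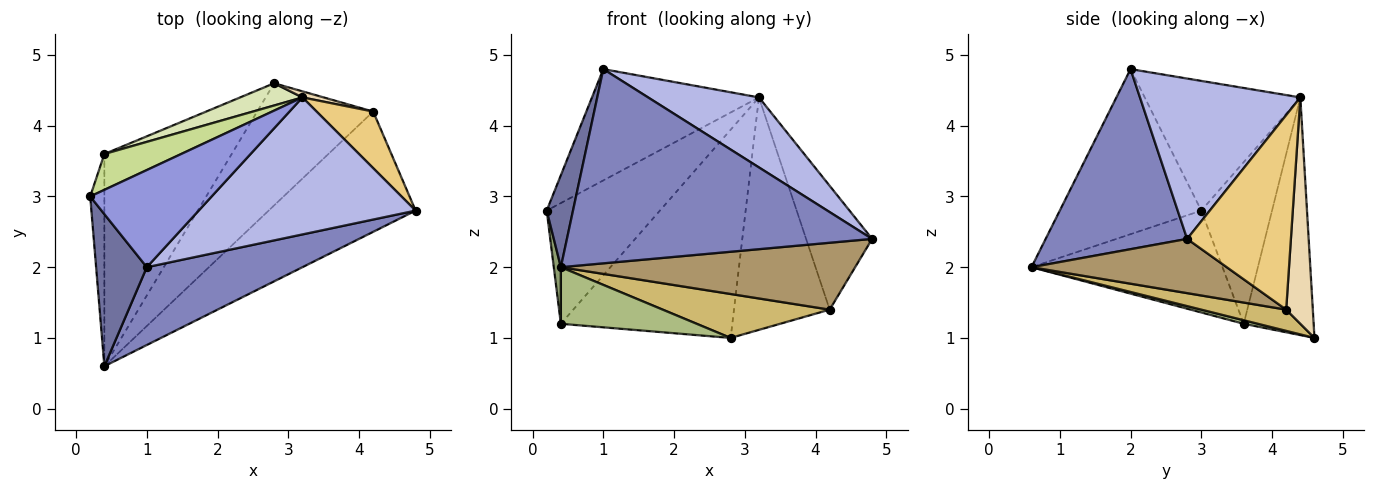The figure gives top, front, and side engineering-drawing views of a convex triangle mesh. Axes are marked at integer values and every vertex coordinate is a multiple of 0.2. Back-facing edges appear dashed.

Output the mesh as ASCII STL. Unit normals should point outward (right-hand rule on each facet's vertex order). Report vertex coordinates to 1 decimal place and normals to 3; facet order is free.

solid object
 facet normal -0.941 -0.175 0.289
  outer loop
   vertex 1.0 2.0 4.8
   vertex 0.2 3.0 2.8
   vertex 0.4 0.6 2.0
  endloop
 endfacet
 facet normal 0.395 -0.853 0.342
  outer loop
   vertex 1.0 2.0 4.8
   vertex 0.4 0.6 2.0
   vertex 4.8 2.8 2.4
  endloop
 endfacet
 facet normal -0.575 0.617 0.538
  outer loop
   vertex 3.2 4.4 4.4
   vertex 0.2 3.0 2.8
   vertex 1.0 2.0 4.8
  endloop
 endfacet
 facet normal 0.550 -0.380 0.744
  outer loop
   vertex 3.2 4.4 4.4
   vertex 1.0 2.0 4.8
   vertex 4.8 2.8 2.4
  endloop
 endfacet
 facet normal -0.990 -0.037 -0.137
  outer loop
   vertex 0.4 3.6 1.2
   vertex 0.4 0.6 2.0
   vertex 0.2 3.0 2.8
  endloop
 endfacet
 facet normal 0.027 -0.258 -0.966
  outer loop
   vertex 0.4 3.6 1.2
   vertex 2.8 4.6 1.0
   vertex 0.4 0.6 2.0
  endloop
 endfacet
 facet normal -0.514 0.822 0.244
  outer loop
   vertex 0.4 3.6 1.2
   vertex 0.2 3.0 2.8
   vertex 3.2 4.4 4.4
  endloop
 endfacet
 facet normal -0.376 0.921 0.098
  outer loop
   vertex 0.4 3.6 1.2
   vertex 3.2 4.4 4.4
   vertex 2.8 4.6 1.0
  endloop
 endfacet
 facet normal 0.307 -0.463 -0.832
  outer loop
   vertex 4.2 4.2 1.4
   vertex 4.8 2.8 2.4
   vertex 0.4 0.6 2.0
  endloop
 endfacet
 facet normal 0.170 -0.334 -0.927
  outer loop
   vertex 4.2 4.2 1.4
   vertex 0.4 0.6 2.0
   vertex 2.8 4.6 1.0
  endloop
 endfacet
 facet normal 0.819 0.521 0.238
  outer loop
   vertex 4.2 4.2 1.4
   vertex 3.2 4.4 4.4
   vertex 4.8 2.8 2.4
  endloop
 endfacet
 facet normal 0.268 0.963 0.025
  outer loop
   vertex 4.2 4.2 1.4
   vertex 2.8 4.6 1.0
   vertex 3.2 4.4 4.4
  endloop
 endfacet
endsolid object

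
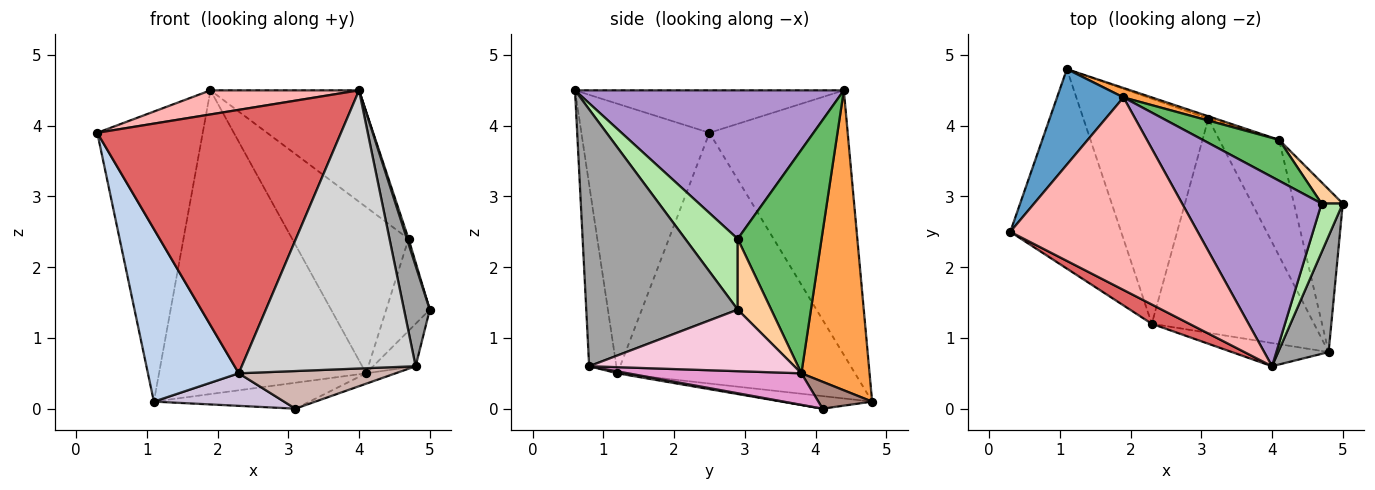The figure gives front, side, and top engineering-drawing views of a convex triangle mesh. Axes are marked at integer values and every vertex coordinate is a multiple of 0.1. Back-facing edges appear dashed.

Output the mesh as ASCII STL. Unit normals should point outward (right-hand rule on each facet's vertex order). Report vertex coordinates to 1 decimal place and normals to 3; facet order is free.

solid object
 facet normal -0.780 0.595 0.196
  outer loop
   vertex 1.9 4.4 4.5
   vertex 1.1 4.8 0.1
   vertex 0.3 2.5 3.9
  endloop
 endfacet
 facet normal -0.863 -0.330 -0.382
  outer loop
   vertex 2.3 1.2 0.5
   vertex 0.3 2.5 3.9
   vertex 1.1 4.8 0.1
  endloop
 endfacet
 facet normal 0.313 0.949 0.029
  outer loop
   vertex 4.1 3.8 0.5
   vertex 1.1 4.8 0.1
   vertex 1.9 4.4 4.5
  endloop
 endfacet
 facet normal 0.600 0.780 0.180
  outer loop
   vertex 4.1 3.8 0.5
   vertex 4.7 2.9 2.4
   vertex 5.0 2.9 1.4
  endloop
 endfacet
 facet normal 0.573 0.796 0.196
  outer loop
   vertex 4.1 3.8 0.5
   vertex 1.9 4.4 4.5
   vertex 4.7 2.9 2.4
  endloop
 endfacet
 facet normal 0.957 -0.029 0.287
  outer loop
   vertex 4.0 0.6 4.5
   vertex 5.0 2.9 1.4
   vertex 4.7 2.9 2.4
  endloop
 endfacet
 facet normal -0.464 -0.883 0.065
  outer loop
   vertex 4.0 0.6 4.5
   vertex 0.3 2.5 3.9
   vertex 2.3 1.2 0.5
  endloop
 endfacet
 facet normal -0.219 -0.121 0.968
  outer loop
   vertex 4.0 0.6 4.5
   vertex 1.9 4.4 4.5
   vertex 0.3 2.5 3.9
  endloop
 endfacet
 facet normal 0.676 0.374 0.635
  outer loop
   vertex 4.0 0.6 4.5
   vertex 4.7 2.9 2.4
   vertex 1.9 4.4 4.5
  endloop
 endfacet
 facet normal -0.099 -0.142 -0.985
  outer loop
   vertex 3.1 4.1 0.0
   vertex 2.3 1.2 0.5
   vertex 1.1 4.8 0.1
  endloop
 endfacet
 facet normal 0.325 0.942 -0.086
  outer loop
   vertex 3.1 4.1 0.0
   vertex 1.1 4.8 0.1
   vertex 4.1 3.8 0.5
  endloop
 endfacet
 facet normal 0.012 -0.173 -0.985
  outer loop
   vertex 4.8 0.8 0.6
   vertex 2.3 1.2 0.5
   vertex 3.1 4.1 0.0
  endloop
 endfacet
 facet normal 0.465 0.079 -0.882
  outer loop
   vertex 4.8 0.8 0.6
   vertex 3.1 4.1 0.0
   vertex 4.1 3.8 0.5
  endloop
 endfacet
 facet normal 0.773 0.160 -0.613
  outer loop
   vertex 4.8 0.8 0.6
   vertex 4.1 3.8 0.5
   vertex 5.0 2.9 1.4
  endloop
 endfacet
 facet normal 0.968 -0.165 0.190
  outer loop
   vertex 4.8 0.8 0.6
   vertex 5.0 2.9 1.4
   vertex 4.0 0.6 4.5
  endloop
 endfacet
 facet normal -0.154 -0.985 -0.082
  outer loop
   vertex 4.8 0.8 0.6
   vertex 4.0 0.6 4.5
   vertex 2.3 1.2 0.5
  endloop
 endfacet
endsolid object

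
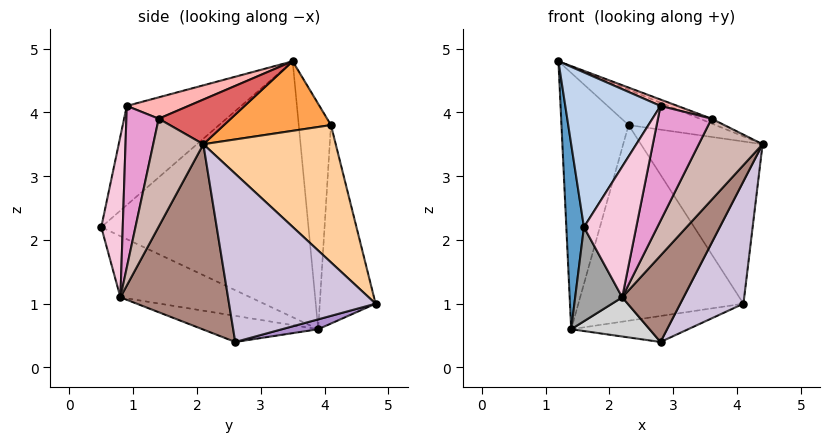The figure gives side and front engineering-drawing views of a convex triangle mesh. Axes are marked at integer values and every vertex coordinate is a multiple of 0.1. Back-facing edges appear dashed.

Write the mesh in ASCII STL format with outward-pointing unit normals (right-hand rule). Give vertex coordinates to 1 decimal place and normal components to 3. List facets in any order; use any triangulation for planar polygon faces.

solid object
 facet normal -0.995 -0.085 -0.055
  outer loop
   vertex 1.4 3.9 0.6
   vertex 1.6 0.5 2.2
   vertex 1.2 3.5 4.8
  endloop
 endfacet
 facet normal -0.653 -0.544 0.527
  outer loop
   vertex 2.8 0.9 4.1
   vertex 1.2 3.5 4.8
   vertex 1.6 0.5 2.2
  endloop
 endfacet
 facet normal 0.489 0.397 0.776
  outer loop
   vertex 2.3 4.1 3.8
   vertex 1.2 3.5 4.8
   vertex 4.4 2.1 3.5
  endloop
 endfacet
 facet normal 0.619 0.569 0.541
  outer loop
   vertex 2.3 4.1 3.8
   vertex 4.4 2.1 3.5
   vertex 4.1 4.8 1.0
  endloop
 endfacet
 facet normal -0.432 0.900 0.065
  outer loop
   vertex 2.3 4.1 3.8
   vertex 1.4 3.9 0.6
   vertex 1.2 3.5 4.8
  endloop
 endfacet
 facet normal -0.320 0.947 0.031
  outer loop
   vertex 2.3 4.1 3.8
   vertex 4.1 4.8 1.0
   vertex 1.4 3.9 0.6
  endloop
 endfacet
 facet normal 0.400 0.065 0.914
  outer loop
   vertex 3.6 1.4 3.9
   vertex 4.4 2.1 3.5
   vertex 1.2 3.5 4.8
  endloop
 endfacet
 facet normal 0.288 -0.080 0.954
  outer loop
   vertex 3.6 1.4 3.9
   vertex 1.2 3.5 4.8
   vertex 2.8 0.9 4.1
  endloop
 endfacet
 facet normal 0.069 0.224 -0.972
  outer loop
   vertex 2.8 2.6 0.4
   vertex 1.4 3.9 0.6
   vertex 4.1 4.8 1.0
  endloop
 endfacet
 facet normal 0.809 -0.349 -0.474
  outer loop
   vertex 2.8 2.6 0.4
   vertex 4.1 4.8 1.0
   vertex 4.4 2.1 3.5
  endloop
 endfacet
 facet normal 0.768 -0.438 -0.467
  outer loop
   vertex 2.2 0.8 1.1
   vertex 2.8 2.6 0.4
   vertex 4.4 2.1 3.5
  endloop
 endfacet
 facet normal 0.612 -0.779 -0.139
  outer loop
   vertex 2.2 0.8 1.1
   vertex 4.4 2.1 3.5
   vertex 3.6 1.4 3.9
  endloop
 endfacet
 facet normal 0.515 -0.854 -0.075
  outer loop
   vertex 2.2 0.8 1.1
   vertex 3.6 1.4 3.9
   vertex 2.8 0.9 4.1
  endloop
 endfacet
 facet normal 0.379 -0.924 -0.045
  outer loop
   vertex 2.2 0.8 1.1
   vertex 2.8 0.9 4.1
   vertex 1.6 0.5 2.2
  endloop
 endfacet
 facet normal -0.804 -0.291 -0.518
  outer loop
   vertex 2.2 0.8 1.1
   vertex 1.6 0.5 2.2
   vertex 1.4 3.9 0.6
  endloop
 endfacet
 facet normal -0.349 -0.236 -0.907
  outer loop
   vertex 2.2 0.8 1.1
   vertex 1.4 3.9 0.6
   vertex 2.8 2.6 0.4
  endloop
 endfacet
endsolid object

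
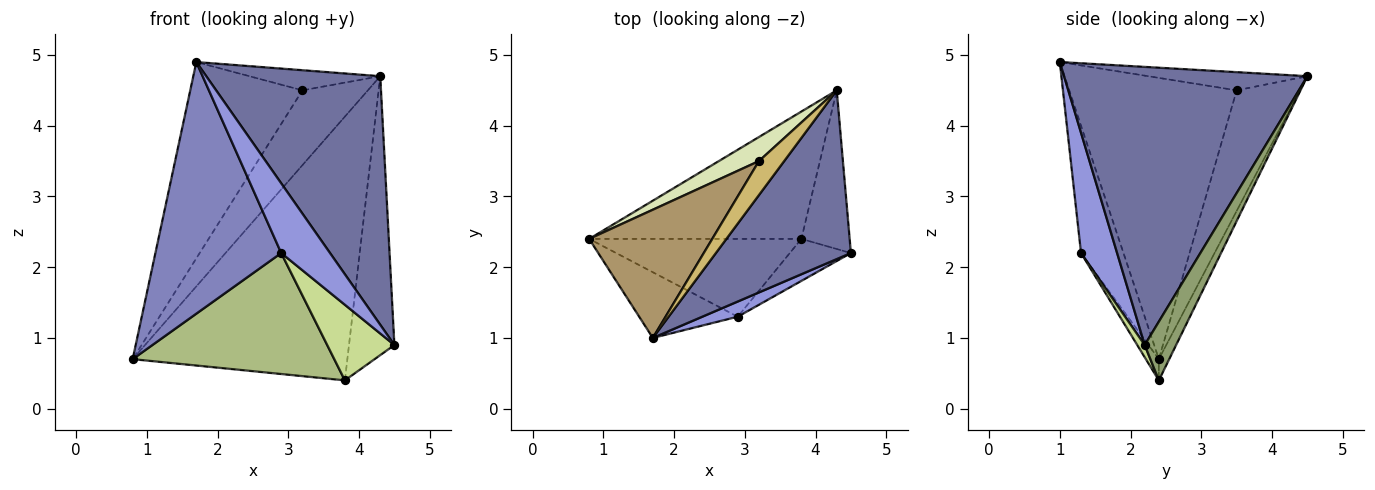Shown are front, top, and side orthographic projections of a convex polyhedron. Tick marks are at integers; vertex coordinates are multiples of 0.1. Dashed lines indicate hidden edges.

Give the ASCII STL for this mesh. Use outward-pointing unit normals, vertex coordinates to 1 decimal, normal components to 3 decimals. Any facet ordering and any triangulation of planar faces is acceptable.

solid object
 facet normal 0.757 -0.541 0.367
  outer loop
   vertex 1.7 1.0 4.9
   vertex 4.5 2.2 0.9
   vertex 4.3 4.5 4.7
  endloop
 endfacet
 facet normal -0.310 -0.920 -0.240
  outer loop
   vertex 2.9 1.3 2.2
   vertex 1.7 1.0 4.9
   vertex 0.8 2.4 0.7
  endloop
 endfacet
 facet normal 0.586 -0.792 0.172
  outer loop
   vertex 2.9 1.3 2.2
   vertex 4.5 2.2 0.9
   vertex 1.7 1.0 4.9
  endloop
 endfacet
 facet normal -0.043 0.900 -0.434
  outer loop
   vertex 3.8 2.4 0.4
   vertex 0.8 2.4 0.7
   vertex 4.3 4.5 4.7
  endloop
 endfacet
 facet normal 0.515 0.745 -0.424
  outer loop
   vertex 3.8 2.4 0.4
   vertex 4.3 4.5 4.7
   vertex 4.5 2.2 0.9
  endloop
 endfacet
 facet normal -0.054 -0.840 -0.540
  outer loop
   vertex 3.8 2.4 0.4
   vertex 2.9 1.3 2.2
   vertex 0.8 2.4 0.7
  endloop
 endfacet
 facet normal 0.097 -0.870 -0.483
  outer loop
   vertex 3.8 2.4 0.4
   vertex 4.5 2.2 0.9
   vertex 2.9 1.3 2.2
  endloop
 endfacet
 facet normal -0.677 0.700 0.225
  outer loop
   vertex 3.2 3.5 4.5
   vertex 4.3 4.5 4.7
   vertex 0.8 2.4 0.7
  endloop
 endfacet
 facet normal -0.781 0.523 0.342
  outer loop
   vertex 3.2 3.5 4.5
   vertex 0.8 2.4 0.7
   vertex 1.7 1.0 4.9
  endloop
 endfacet
 facet normal -0.527 0.433 0.731
  outer loop
   vertex 3.2 3.5 4.5
   vertex 1.7 1.0 4.9
   vertex 4.3 4.5 4.7
  endloop
 endfacet
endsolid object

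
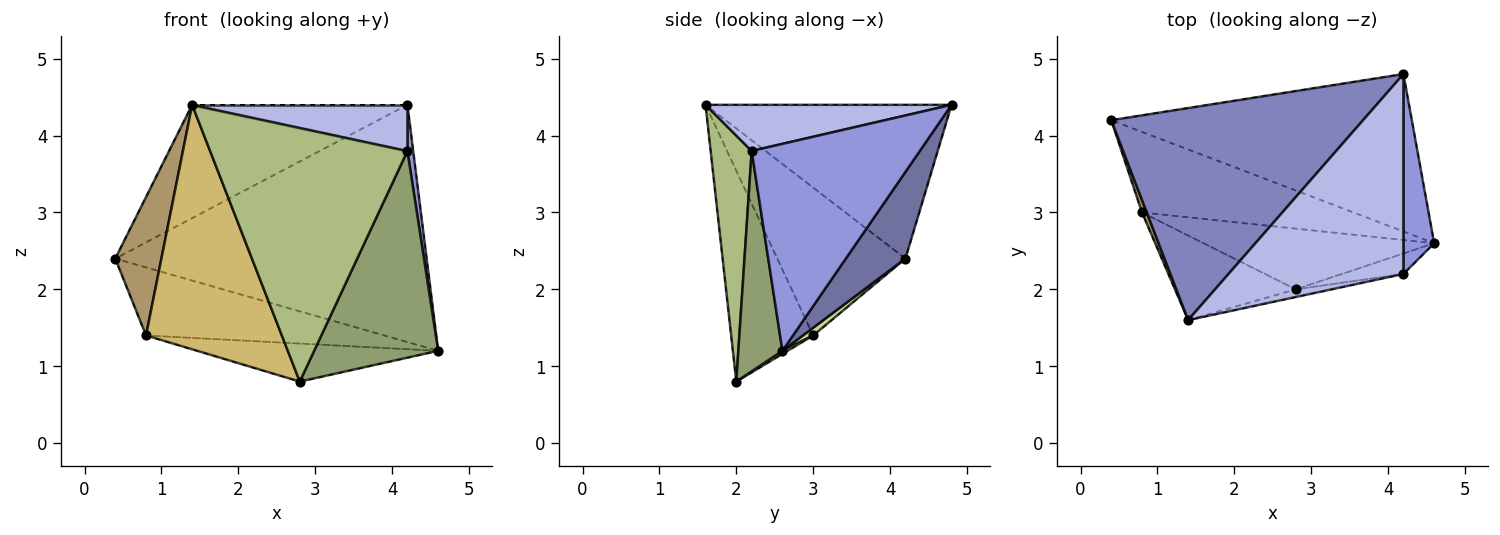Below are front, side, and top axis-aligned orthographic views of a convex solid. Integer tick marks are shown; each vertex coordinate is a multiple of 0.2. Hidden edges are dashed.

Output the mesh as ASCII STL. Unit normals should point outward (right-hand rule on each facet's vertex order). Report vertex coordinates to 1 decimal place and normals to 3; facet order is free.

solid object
 facet normal 0.157 0.823 -0.546
  outer loop
   vertex 4.2 4.8 4.4
   vertex 4.6 2.6 1.2
   vertex 0.4 4.2 2.4
  endloop
 endfacet
 facet normal -0.474 0.415 0.777
  outer loop
   vertex 4.2 4.8 4.4
   vertex 0.4 4.2 2.4
   vertex 1.4 1.6 4.4
  endloop
 endfacet
 facet normal 0.989 -0.034 0.147
  outer loop
   vertex 4.2 2.2 3.8
   vertex 4.6 2.6 1.2
   vertex 4.2 4.8 4.4
  endloop
 endfacet
 facet normal 0.249 -0.218 0.944
  outer loop
   vertex 4.2 2.2 3.8
   vertex 4.2 4.8 4.4
   vertex 1.4 1.6 4.4
  endloop
 endfacet
 facet normal 0.333 -0.938 -0.093
  outer loop
   vertex 4.2 2.2 3.8
   vertex 2.8 2.0 0.8
   vertex 4.6 2.6 1.2
  endloop
 endfacet
 facet normal 0.203 -0.979 -0.030
  outer loop
   vertex 4.2 2.2 3.8
   vertex 1.4 1.6 4.4
   vertex 2.8 2.0 0.8
  endloop
 endfacet
 facet normal 0.028 0.645 -0.763
  outer loop
   vertex 0.8 3.0 1.4
   vertex 0.4 4.2 2.4
   vertex 4.6 2.6 1.2
  endloop
 endfacet
 facet normal 0.011 0.531 -0.847
  outer loop
   vertex 0.8 3.0 1.4
   vertex 4.6 2.6 1.2
   vertex 2.8 2.0 0.8
  endloop
 endfacet
 facet normal -0.940 -0.339 0.030
  outer loop
   vertex 0.8 3.0 1.4
   vertex 1.4 1.6 4.4
   vertex 0.4 4.2 2.4
  endloop
 endfacet
 facet normal -0.496 -0.821 -0.284
  outer loop
   vertex 0.8 3.0 1.4
   vertex 2.8 2.0 0.8
   vertex 1.4 1.6 4.4
  endloop
 endfacet
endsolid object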